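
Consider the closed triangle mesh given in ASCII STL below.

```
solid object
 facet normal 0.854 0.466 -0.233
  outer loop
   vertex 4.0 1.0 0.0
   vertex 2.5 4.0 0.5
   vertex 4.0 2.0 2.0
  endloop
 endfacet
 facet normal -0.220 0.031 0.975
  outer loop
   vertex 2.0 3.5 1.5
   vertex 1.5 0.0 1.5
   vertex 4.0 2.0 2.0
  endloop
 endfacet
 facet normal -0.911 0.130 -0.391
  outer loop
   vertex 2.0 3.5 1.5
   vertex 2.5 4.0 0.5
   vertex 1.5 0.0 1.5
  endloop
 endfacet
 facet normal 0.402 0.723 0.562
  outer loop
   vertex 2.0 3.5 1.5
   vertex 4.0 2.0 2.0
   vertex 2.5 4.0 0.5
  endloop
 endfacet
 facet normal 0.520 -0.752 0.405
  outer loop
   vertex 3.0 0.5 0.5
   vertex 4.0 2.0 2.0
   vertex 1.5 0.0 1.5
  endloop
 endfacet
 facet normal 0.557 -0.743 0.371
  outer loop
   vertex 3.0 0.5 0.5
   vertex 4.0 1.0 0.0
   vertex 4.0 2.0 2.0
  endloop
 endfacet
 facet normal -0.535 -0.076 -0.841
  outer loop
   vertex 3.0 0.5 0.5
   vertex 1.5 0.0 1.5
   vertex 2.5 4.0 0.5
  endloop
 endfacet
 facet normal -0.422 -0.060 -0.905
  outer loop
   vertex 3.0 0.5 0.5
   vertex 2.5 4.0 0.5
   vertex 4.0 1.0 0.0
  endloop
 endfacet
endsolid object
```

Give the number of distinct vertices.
6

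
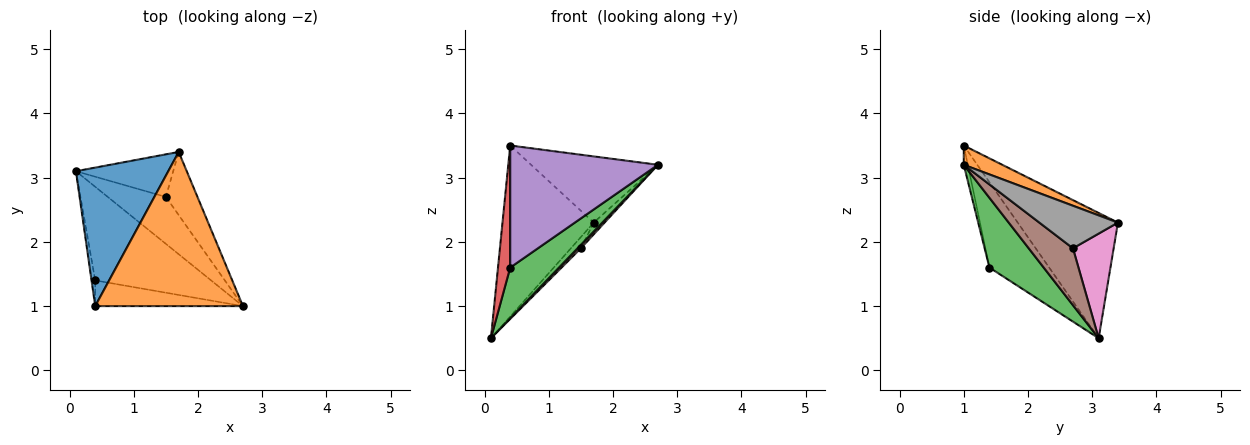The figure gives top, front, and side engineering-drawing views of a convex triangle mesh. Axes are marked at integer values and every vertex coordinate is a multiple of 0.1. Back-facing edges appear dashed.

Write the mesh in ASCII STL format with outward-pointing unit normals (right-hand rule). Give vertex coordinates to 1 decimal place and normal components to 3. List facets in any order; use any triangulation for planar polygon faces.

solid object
 facet normal -0.649 0.591 0.479
  outer loop
   vertex 1.7 3.4 2.3
   vertex 0.1 3.1 0.5
   vertex 0.4 1.0 3.5
  endloop
 endfacet
 facet normal 0.119 0.392 0.912
  outer loop
   vertex 1.7 3.4 2.3
   vertex 0.4 1.0 3.5
   vertex 2.7 1.0 3.2
  endloop
 endfacet
 facet normal 0.468 -0.421 -0.777
  outer loop
   vertex 0.4 1.4 1.6
   vertex 0.1 3.1 0.5
   vertex 2.7 1.0 3.2
  endloop
 endfacet
 facet normal -0.979 -0.200 -0.042
  outer loop
   vertex 0.4 1.4 1.6
   vertex 0.4 1.0 3.5
   vertex 0.1 3.1 0.5
  endloop
 endfacet
 facet normal -0.027 -0.978 -0.206
  outer loop
   vertex 0.4 1.4 1.6
   vertex 2.7 1.0 3.2
   vertex 0.4 1.0 3.5
  endloop
 endfacet
 facet normal 0.699 -0.053 -0.714
  outer loop
   vertex 1.5 2.7 1.9
   vertex 2.7 1.0 3.2
   vertex 0.1 3.1 0.5
  endloop
 endfacet
 facet normal 0.721 0.177 -0.670
  outer loop
   vertex 1.5 2.7 1.9
   vertex 0.1 3.1 0.5
   vertex 1.7 3.4 2.3
  endloop
 endfacet
 facet normal 0.798 0.110 -0.592
  outer loop
   vertex 1.5 2.7 1.9
   vertex 1.7 3.4 2.3
   vertex 2.7 1.0 3.2
  endloop
 endfacet
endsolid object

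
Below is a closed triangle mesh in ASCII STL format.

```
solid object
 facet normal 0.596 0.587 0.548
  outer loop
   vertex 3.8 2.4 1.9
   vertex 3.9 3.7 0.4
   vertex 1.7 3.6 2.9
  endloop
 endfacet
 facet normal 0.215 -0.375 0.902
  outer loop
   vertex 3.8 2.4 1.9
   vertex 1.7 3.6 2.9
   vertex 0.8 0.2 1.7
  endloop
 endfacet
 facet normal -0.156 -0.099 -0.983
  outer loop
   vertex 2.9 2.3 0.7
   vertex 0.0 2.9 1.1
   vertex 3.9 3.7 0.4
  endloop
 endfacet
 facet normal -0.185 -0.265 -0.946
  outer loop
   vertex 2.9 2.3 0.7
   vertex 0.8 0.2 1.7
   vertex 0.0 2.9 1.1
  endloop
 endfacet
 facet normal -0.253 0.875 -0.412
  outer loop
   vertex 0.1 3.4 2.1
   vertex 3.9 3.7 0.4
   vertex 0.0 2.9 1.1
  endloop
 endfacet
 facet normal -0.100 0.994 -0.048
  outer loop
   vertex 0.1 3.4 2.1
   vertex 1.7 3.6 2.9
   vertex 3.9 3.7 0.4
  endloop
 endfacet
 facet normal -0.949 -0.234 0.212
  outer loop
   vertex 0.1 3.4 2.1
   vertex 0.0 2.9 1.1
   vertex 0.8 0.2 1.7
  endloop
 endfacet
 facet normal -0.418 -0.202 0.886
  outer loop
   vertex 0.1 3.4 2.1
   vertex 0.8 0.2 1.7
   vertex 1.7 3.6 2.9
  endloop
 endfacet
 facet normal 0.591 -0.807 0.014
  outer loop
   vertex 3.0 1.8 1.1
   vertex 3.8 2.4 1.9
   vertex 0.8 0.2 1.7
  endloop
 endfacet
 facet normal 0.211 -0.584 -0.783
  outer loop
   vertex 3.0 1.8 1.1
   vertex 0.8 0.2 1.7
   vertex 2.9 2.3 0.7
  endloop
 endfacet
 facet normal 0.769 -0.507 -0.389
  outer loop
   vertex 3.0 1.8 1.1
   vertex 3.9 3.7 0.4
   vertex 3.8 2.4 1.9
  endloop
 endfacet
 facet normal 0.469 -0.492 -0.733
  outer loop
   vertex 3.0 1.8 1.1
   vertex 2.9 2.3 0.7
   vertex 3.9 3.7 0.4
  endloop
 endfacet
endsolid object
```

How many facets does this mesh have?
12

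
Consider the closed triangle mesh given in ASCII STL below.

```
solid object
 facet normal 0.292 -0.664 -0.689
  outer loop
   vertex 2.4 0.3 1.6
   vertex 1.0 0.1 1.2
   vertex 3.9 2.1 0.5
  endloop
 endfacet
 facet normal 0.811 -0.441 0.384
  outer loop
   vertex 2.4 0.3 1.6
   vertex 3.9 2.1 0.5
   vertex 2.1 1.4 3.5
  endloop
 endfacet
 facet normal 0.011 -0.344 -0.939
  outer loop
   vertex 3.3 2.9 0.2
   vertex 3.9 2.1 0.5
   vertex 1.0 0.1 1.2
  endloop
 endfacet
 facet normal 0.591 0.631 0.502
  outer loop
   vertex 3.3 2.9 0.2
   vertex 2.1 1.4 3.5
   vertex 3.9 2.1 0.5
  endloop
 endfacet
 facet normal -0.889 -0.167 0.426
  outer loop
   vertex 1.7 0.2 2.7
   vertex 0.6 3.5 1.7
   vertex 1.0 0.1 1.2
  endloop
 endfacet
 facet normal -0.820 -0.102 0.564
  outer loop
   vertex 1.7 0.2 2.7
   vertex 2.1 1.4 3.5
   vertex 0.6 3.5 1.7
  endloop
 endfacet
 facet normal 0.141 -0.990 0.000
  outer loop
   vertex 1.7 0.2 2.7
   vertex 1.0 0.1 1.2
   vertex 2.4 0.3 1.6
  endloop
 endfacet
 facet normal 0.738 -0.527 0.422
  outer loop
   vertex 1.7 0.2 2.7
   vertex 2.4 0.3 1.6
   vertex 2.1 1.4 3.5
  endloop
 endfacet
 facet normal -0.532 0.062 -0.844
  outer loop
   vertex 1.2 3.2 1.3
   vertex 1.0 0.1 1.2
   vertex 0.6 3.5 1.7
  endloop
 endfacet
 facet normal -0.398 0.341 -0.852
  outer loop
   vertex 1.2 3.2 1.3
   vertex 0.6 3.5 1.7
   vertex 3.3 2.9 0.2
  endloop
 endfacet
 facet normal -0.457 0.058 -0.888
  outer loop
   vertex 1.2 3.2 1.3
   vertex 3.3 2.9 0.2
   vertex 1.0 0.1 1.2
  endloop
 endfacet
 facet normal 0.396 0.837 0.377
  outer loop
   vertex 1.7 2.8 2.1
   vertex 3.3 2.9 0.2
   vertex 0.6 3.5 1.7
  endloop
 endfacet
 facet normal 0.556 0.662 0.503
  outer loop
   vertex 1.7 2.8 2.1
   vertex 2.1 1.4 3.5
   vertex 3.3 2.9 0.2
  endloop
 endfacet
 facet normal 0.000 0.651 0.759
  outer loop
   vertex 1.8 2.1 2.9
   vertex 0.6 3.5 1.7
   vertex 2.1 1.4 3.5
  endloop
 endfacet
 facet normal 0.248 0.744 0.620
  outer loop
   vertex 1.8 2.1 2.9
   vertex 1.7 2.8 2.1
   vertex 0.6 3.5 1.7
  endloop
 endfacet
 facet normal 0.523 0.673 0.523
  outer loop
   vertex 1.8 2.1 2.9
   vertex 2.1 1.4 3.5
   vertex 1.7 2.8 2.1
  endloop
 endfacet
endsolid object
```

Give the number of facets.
16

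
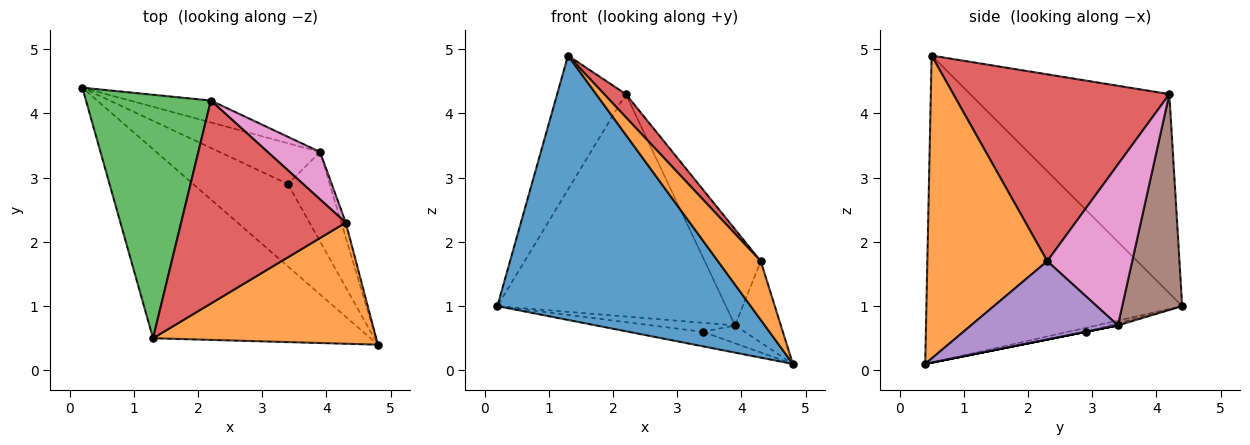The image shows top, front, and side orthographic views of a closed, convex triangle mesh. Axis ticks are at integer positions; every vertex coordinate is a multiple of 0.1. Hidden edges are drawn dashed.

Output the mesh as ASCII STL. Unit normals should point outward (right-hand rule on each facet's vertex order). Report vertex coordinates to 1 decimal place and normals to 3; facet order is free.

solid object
 facet normal -0.635 -0.629 -0.450
  outer loop
   vertex 1.3 0.5 4.9
   vertex 0.2 4.4 1.0
   vertex 4.8 0.4 0.1
  endloop
 endfacet
 facet normal 0.774 -0.276 0.570
  outer loop
   vertex 4.3 2.3 1.7
   vertex 1.3 0.5 4.9
   vertex 4.8 0.4 0.1
  endloop
 endfacet
 facet normal -0.813 0.280 0.510
  outer loop
   vertex 2.2 4.2 4.3
   vertex 0.2 4.4 1.0
   vertex 1.3 0.5 4.9
  endloop
 endfacet
 facet normal 0.748 -0.075 0.659
  outer loop
   vertex 2.2 4.2 4.3
   vertex 1.3 0.5 4.9
   vertex 4.3 2.3 1.7
  endloop
 endfacet
 facet normal 0.953 0.297 -0.055
  outer loop
   vertex 3.9 3.4 0.7
   vertex 4.3 2.3 1.7
   vertex 4.8 0.4 0.1
  endloop
 endfacet
 facet normal 0.253 0.963 -0.095
  outer loop
   vertex 3.9 3.4 0.7
   vertex 0.2 4.4 1.0
   vertex 2.2 4.2 4.3
  endloop
 endfacet
 facet normal 0.806 0.531 0.262
  outer loop
   vertex 3.9 3.4 0.7
   vertex 2.2 4.2 4.3
   vertex 4.3 2.3 1.7
  endloop
 endfacet
 facet normal -0.042 0.173 -0.984
  outer loop
   vertex 3.4 2.9 0.6
   vertex 4.8 0.4 0.1
   vertex 0.2 4.4 1.0
  endloop
 endfacet
 facet normal -0.021 0.216 -0.976
  outer loop
   vertex 3.4 2.9 0.6
   vertex 0.2 4.4 1.0
   vertex 3.9 3.4 0.7
  endloop
 endfacet
 facet normal 0.000 0.196 -0.981
  outer loop
   vertex 3.4 2.9 0.6
   vertex 3.9 3.4 0.7
   vertex 4.8 0.4 0.1
  endloop
 endfacet
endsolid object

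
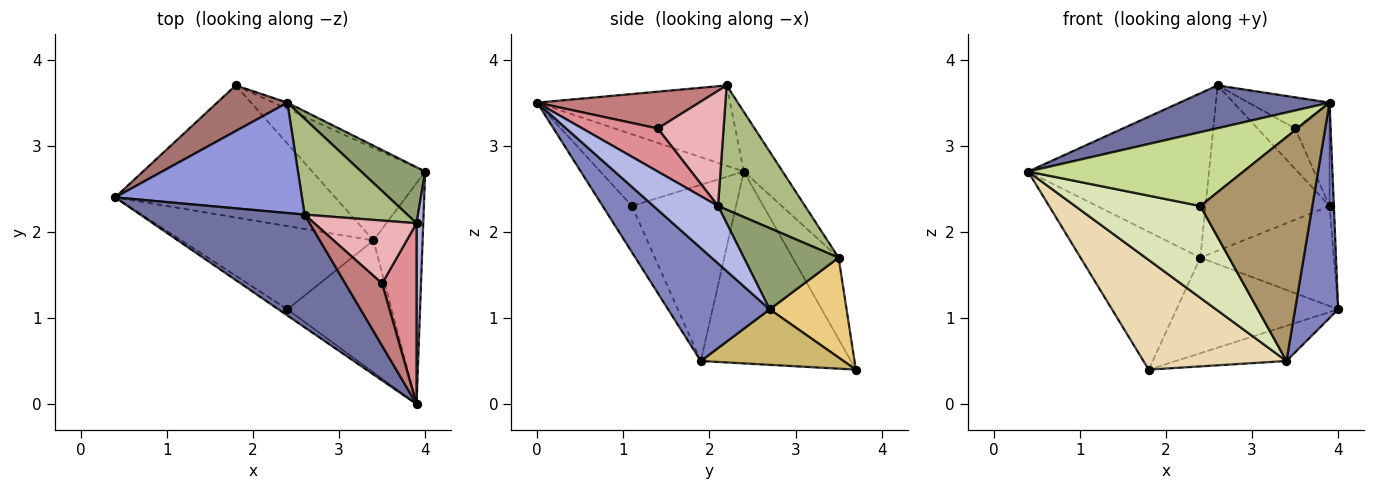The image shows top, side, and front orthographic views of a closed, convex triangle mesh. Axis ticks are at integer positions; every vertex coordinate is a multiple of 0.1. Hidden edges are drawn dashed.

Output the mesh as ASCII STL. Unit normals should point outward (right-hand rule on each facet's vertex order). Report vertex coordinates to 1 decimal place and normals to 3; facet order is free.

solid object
 facet normal -0.416 -0.323 0.850
  outer loop
   vertex 2.6 2.2 3.7
   vertex 0.4 2.4 2.7
   vertex 3.9 0.0 3.5
  endloop
 endfacet
 facet normal 0.855 -0.362 -0.372
  outer loop
   vertex 3.4 1.9 0.5
   vertex 4.0 2.7 1.1
   vertex 3.9 0.0 3.5
  endloop
 endfacet
 facet normal -0.175 0.817 0.549
  outer loop
   vertex 2.4 3.5 1.7
   vertex 0.4 2.4 2.7
   vertex 2.6 2.2 3.7
  endloop
 endfacet
 facet normal 0.991 0.066 0.116
  outer loop
   vertex 3.9 2.1 2.3
   vertex 3.9 0.0 3.5
   vertex 4.0 2.7 1.1
  endloop
 endfacet
 facet normal 0.527 0.742 0.415
  outer loop
   vertex 3.9 2.1 2.3
   vertex 4.0 2.7 1.1
   vertex 2.4 3.5 1.7
  endloop
 endfacet
 facet normal 0.519 0.740 0.429
  outer loop
   vertex 3.9 2.1 2.3
   vertex 2.4 3.5 1.7
   vertex 2.6 2.2 3.7
  endloop
 endfacet
 facet normal -0.553 -0.830 -0.069
  outer loop
   vertex 2.4 1.1 2.3
   vertex 3.9 0.0 3.5
   vertex 0.4 2.4 2.7
  endloop
 endfacet
 facet normal -0.524 -0.631 -0.572
  outer loop
   vertex 2.4 1.1 2.3
   vertex 0.4 2.4 2.7
   vertex 3.4 1.9 0.5
  endloop
 endfacet
 facet normal -0.220 -0.840 -0.496
  outer loop
   vertex 2.4 1.1 2.3
   vertex 3.4 1.9 0.5
   vertex 3.9 0.0 3.5
  endloop
 endfacet
 facet normal 0.417 0.324 -0.849
  outer loop
   vertex 1.8 3.7 0.4
   vertex 4.0 2.7 1.1
   vertex 3.4 1.9 0.5
  endloop
 endfacet
 facet normal 0.429 0.902 -0.059
  outer loop
   vertex 1.8 3.7 0.4
   vertex 2.4 3.5 1.7
   vertex 4.0 2.7 1.1
  endloop
 endfacet
 facet normal -0.557 -0.531 -0.639
  outer loop
   vertex 1.8 3.7 0.4
   vertex 3.4 1.9 0.5
   vertex 0.4 2.4 2.7
  endloop
 endfacet
 facet normal -0.343 0.892 0.295
  outer loop
   vertex 1.8 3.7 0.4
   vertex 0.4 2.4 2.7
   vertex 2.4 3.5 1.7
  endloop
 endfacet
 facet normal 0.667 0.333 0.667
  outer loop
   vertex 3.5 1.4 3.2
   vertex 2.6 2.2 3.7
   vertex 3.9 0.0 3.5
  endloop
 endfacet
 facet normal 0.735 0.336 0.588
  outer loop
   vertex 3.5 1.4 3.2
   vertex 3.9 0.0 3.5
   vertex 3.9 2.1 2.3
  endloop
 endfacet
 facet normal 0.688 0.392 0.611
  outer loop
   vertex 3.5 1.4 3.2
   vertex 3.9 2.1 2.3
   vertex 2.6 2.2 3.7
  endloop
 endfacet
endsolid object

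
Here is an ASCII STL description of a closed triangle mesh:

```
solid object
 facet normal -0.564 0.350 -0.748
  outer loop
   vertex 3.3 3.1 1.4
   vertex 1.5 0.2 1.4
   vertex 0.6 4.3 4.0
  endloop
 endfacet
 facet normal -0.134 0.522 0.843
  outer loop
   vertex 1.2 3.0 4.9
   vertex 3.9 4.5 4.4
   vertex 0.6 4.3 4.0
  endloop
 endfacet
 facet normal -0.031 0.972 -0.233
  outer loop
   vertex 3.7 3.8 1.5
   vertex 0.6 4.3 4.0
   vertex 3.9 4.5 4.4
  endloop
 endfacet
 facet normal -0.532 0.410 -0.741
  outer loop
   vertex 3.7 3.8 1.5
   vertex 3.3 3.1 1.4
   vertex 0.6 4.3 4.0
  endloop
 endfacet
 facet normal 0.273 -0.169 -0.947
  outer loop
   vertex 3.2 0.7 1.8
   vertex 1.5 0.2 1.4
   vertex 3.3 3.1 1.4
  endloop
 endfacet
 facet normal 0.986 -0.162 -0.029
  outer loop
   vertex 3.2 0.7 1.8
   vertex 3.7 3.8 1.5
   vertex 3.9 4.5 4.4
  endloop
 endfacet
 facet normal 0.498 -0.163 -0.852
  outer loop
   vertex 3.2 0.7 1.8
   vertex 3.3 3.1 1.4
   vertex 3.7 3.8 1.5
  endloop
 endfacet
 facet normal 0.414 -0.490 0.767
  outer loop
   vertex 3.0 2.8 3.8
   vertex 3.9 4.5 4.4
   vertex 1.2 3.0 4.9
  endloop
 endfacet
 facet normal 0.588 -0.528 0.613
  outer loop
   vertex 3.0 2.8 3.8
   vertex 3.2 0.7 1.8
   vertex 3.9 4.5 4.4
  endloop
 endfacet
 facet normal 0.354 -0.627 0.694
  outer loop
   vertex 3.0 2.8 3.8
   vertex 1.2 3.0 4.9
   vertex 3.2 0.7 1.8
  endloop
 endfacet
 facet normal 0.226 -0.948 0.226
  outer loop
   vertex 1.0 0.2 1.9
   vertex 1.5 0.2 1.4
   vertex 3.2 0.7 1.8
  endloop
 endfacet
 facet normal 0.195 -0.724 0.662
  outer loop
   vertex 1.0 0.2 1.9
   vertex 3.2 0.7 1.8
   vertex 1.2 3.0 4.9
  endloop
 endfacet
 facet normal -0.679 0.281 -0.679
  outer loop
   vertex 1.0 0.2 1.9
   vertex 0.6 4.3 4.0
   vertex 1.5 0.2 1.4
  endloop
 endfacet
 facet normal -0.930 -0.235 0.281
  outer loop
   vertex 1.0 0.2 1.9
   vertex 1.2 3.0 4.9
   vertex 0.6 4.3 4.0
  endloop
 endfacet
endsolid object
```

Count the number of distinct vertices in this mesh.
9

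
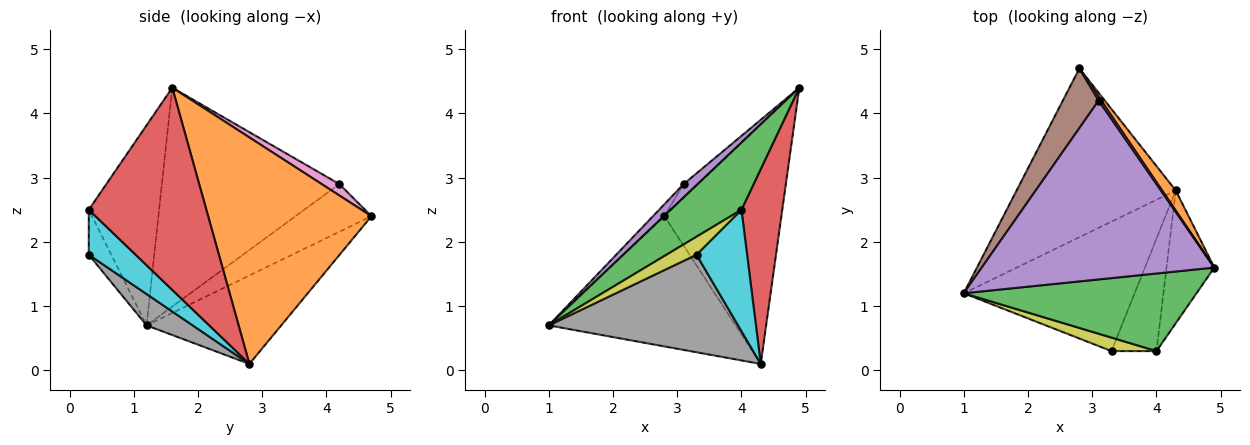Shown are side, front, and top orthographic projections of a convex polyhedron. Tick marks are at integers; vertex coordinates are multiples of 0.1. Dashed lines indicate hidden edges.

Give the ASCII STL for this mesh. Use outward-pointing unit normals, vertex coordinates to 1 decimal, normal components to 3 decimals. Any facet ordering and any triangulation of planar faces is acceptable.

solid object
 facet normal -0.403 0.559 -0.725
  outer loop
   vertex 4.3 2.8 0.1
   vertex 1.0 1.2 0.7
   vertex 2.8 4.7 2.4
  endloop
 endfacet
 facet normal 0.812 0.582 0.049
  outer loop
   vertex 4.3 2.8 0.1
   vertex 2.8 4.7 2.4
   vertex 4.9 1.6 4.4
  endloop
 endfacet
 facet normal -0.545 -0.549 0.634
  outer loop
   vertex 4.0 0.3 2.5
   vertex 4.9 1.6 4.4
   vertex 1.0 1.2 0.7
  endloop
 endfacet
 facet normal 0.922 -0.320 -0.218
  outer loop
   vertex 4.0 0.3 2.5
   vertex 4.3 2.8 0.1
   vertex 4.9 1.6 4.4
  endloop
 endfacet
 facet normal -0.684 -0.054 0.727
  outer loop
   vertex 3.1 4.2 2.9
   vertex 1.0 1.2 0.7
   vertex 4.9 1.6 4.4
  endloop
 endfacet
 facet normal -0.794 0.119 0.596
  outer loop
   vertex 3.1 4.2 2.9
   vertex 2.8 4.7 2.4
   vertex 1.0 1.2 0.7
  endloop
 endfacet
 facet normal 0.763 0.624 0.167
  outer loop
   vertex 3.1 4.2 2.9
   vertex 4.9 1.6 4.4
   vertex 2.8 4.7 2.4
  endloop
 endfacet
 facet normal 0.145 -0.595 -0.790
  outer loop
   vertex 3.3 0.3 1.8
   vertex 1.0 1.2 0.7
   vertex 4.3 2.8 0.1
  endloop
 endfacet
 facet normal -0.514 -0.686 0.514
  outer loop
   vertex 3.3 0.3 1.8
   vertex 4.0 0.3 2.5
   vertex 1.0 1.2 0.7
  endloop
 endfacet
 facet normal 0.562 -0.607 -0.562
  outer loop
   vertex 3.3 0.3 1.8
   vertex 4.3 2.8 0.1
   vertex 4.0 0.3 2.5
  endloop
 endfacet
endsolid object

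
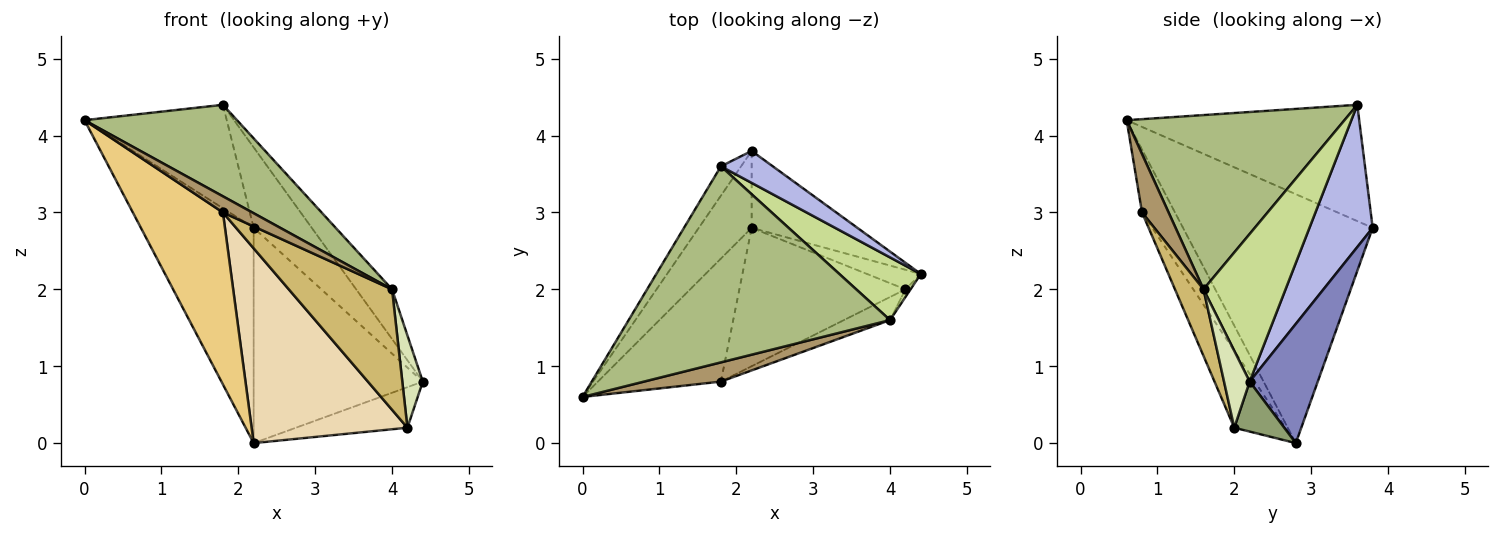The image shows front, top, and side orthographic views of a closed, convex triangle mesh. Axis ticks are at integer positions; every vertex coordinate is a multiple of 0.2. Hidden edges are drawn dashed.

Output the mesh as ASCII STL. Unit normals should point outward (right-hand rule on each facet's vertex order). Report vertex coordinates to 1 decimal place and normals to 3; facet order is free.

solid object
 facet normal -0.846 0.503 -0.180
  outer loop
   vertex 2.2 2.8 0.0
   vertex 0.0 0.6 4.2
   vertex 2.2 3.8 2.8
  endloop
 endfacet
 facet normal 0.355 0.881 -0.314
  outer loop
   vertex 2.2 2.8 0.0
   vertex 2.2 3.8 2.8
   vertex 4.4 2.2 0.8
  endloop
 endfacet
 facet normal -0.844 0.516 -0.146
  outer loop
   vertex 1.8 3.6 4.4
   vertex 2.2 3.8 2.8
   vertex 0.0 0.6 4.2
  endloop
 endfacet
 facet normal 0.711 0.653 0.259
  outer loop
   vertex 1.8 3.6 4.4
   vertex 4.4 2.2 0.8
   vertex 2.2 3.8 2.8
  endloop
 endfacet
 facet normal 0.374 0.835 -0.403
  outer loop
   vertex 4.2 2.0 0.2
   vertex 2.2 2.8 0.0
   vertex 4.4 2.2 0.8
  endloop
 endfacet
 facet normal 0.517 -0.362 0.776
  outer loop
   vertex 4.0 1.6 2.0
   vertex 1.8 3.6 4.4
   vertex 0.0 0.6 4.2
  endloop
 endfacet
 facet normal 0.818 0.358 0.451
  outer loop
   vertex 4.0 1.6 2.0
   vertex 4.4 2.2 0.8
   vertex 1.8 3.6 4.4
  endloop
 endfacet
 facet normal 0.780 -0.624 -0.052
  outer loop
   vertex 4.0 1.6 2.0
   vertex 4.2 2.0 0.2
   vertex 4.4 2.2 0.8
  endloop
 endfacet
 facet normal 0.503 -0.556 0.662
  outer loop
   vertex 1.8 0.8 3.0
   vertex 4.0 1.6 2.0
   vertex 0.0 0.6 4.2
  endloop
 endfacet
 facet normal 0.262 -0.948 -0.181
  outer loop
   vertex 1.8 0.8 3.0
   vertex 4.2 2.0 0.2
   vertex 4.0 1.6 2.0
  endloop
 endfacet
 facet normal -0.285 -0.780 -0.558
  outer loop
   vertex 1.8 0.8 3.0
   vertex 0.0 0.6 4.2
   vertex 2.2 2.8 0.0
  endloop
 endfacet
 facet normal -0.259 -0.787 -0.559
  outer loop
   vertex 1.8 0.8 3.0
   vertex 2.2 2.8 0.0
   vertex 4.2 2.0 0.2
  endloop
 endfacet
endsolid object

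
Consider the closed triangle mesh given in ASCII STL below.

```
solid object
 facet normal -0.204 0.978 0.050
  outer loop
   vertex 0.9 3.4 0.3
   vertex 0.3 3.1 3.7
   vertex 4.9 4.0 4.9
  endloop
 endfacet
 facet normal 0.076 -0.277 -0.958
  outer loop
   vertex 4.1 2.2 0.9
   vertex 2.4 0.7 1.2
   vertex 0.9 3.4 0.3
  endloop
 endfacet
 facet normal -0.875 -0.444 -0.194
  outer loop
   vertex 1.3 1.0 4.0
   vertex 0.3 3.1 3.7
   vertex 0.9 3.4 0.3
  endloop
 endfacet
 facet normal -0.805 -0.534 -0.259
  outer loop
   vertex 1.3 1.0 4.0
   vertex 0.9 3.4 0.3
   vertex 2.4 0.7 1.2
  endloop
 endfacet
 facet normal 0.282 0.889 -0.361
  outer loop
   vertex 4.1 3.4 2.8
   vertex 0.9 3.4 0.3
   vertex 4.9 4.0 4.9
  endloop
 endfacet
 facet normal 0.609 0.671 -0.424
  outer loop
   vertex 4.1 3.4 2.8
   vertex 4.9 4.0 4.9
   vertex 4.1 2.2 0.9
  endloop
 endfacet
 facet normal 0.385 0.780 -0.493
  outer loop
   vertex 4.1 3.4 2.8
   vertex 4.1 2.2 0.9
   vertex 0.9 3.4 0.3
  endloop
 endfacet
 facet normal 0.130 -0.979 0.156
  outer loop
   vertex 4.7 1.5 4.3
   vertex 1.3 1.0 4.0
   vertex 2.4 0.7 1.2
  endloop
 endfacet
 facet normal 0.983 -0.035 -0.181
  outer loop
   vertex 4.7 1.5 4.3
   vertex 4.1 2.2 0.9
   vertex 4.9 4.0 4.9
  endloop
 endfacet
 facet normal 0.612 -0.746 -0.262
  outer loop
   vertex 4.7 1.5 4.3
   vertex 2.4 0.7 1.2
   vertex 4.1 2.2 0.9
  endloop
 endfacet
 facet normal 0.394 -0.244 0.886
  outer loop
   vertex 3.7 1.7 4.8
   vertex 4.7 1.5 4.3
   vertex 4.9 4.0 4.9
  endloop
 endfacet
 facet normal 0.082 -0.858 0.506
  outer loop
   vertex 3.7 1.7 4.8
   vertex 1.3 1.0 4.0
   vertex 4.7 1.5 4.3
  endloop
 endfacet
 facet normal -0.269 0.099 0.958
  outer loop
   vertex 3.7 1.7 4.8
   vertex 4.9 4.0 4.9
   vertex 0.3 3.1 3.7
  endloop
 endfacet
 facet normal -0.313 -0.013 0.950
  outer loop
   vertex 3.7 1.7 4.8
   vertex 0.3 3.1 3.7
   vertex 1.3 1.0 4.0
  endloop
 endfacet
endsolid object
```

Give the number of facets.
14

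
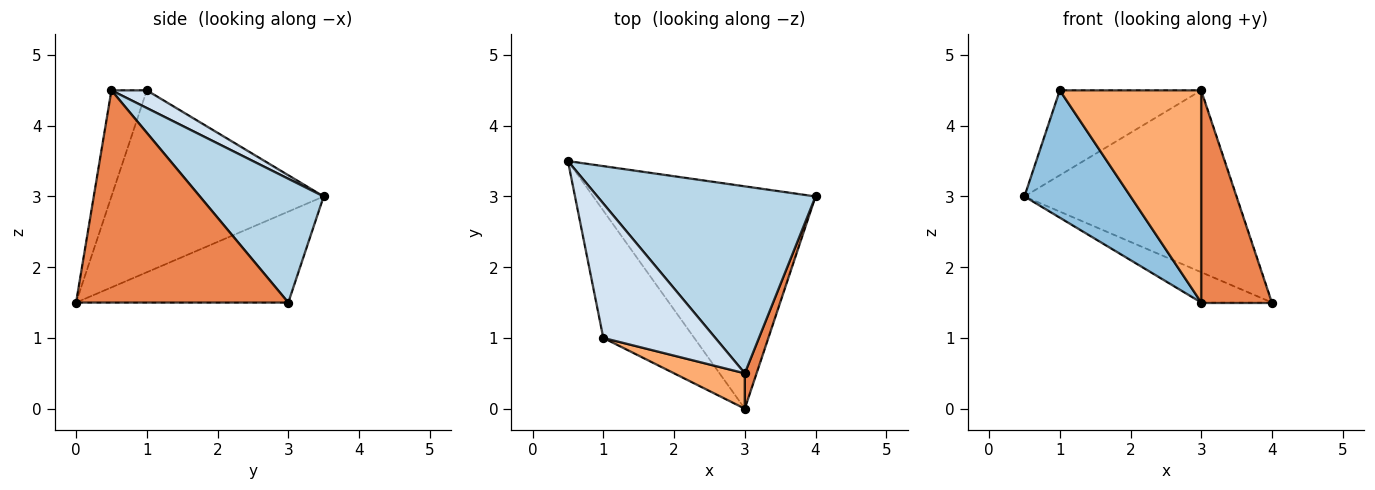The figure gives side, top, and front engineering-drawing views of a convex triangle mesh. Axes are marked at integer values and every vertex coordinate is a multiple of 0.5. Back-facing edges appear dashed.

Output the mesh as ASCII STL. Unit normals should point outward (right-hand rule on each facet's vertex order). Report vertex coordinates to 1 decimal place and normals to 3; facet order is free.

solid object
 facet normal -0.376 0.125 -0.918
  outer loop
   vertex 3.0 0.0 1.5
   vertex 0.5 3.5 3.0
   vertex 4.0 3.0 1.5
  endloop
 endfacet
 facet normal -0.816 -0.408 -0.408
  outer loop
   vertex 1.0 1.0 4.5
   vertex 0.5 3.5 3.0
   vertex 3.0 0.0 1.5
  endloop
 endfacet
 facet normal 0.377 0.646 0.664
  outer loop
   vertex 3.0 0.5 4.5
   vertex 4.0 3.0 1.5
   vertex 0.5 3.5 3.0
  endloop
 endfacet
 facet normal 0.132 0.529 0.838
  outer loop
   vertex 3.0 0.5 4.5
   vertex 0.5 3.5 3.0
   vertex 1.0 1.0 4.5
  endloop
 endfacet
 facet normal 0.947 -0.316 0.053
  outer loop
   vertex 3.0 0.5 4.5
   vertex 3.0 0.0 1.5
   vertex 4.0 3.0 1.5
  endloop
 endfacet
 facet normal -0.239 -0.958 0.160
  outer loop
   vertex 3.0 0.5 4.5
   vertex 1.0 1.0 4.5
   vertex 3.0 0.0 1.5
  endloop
 endfacet
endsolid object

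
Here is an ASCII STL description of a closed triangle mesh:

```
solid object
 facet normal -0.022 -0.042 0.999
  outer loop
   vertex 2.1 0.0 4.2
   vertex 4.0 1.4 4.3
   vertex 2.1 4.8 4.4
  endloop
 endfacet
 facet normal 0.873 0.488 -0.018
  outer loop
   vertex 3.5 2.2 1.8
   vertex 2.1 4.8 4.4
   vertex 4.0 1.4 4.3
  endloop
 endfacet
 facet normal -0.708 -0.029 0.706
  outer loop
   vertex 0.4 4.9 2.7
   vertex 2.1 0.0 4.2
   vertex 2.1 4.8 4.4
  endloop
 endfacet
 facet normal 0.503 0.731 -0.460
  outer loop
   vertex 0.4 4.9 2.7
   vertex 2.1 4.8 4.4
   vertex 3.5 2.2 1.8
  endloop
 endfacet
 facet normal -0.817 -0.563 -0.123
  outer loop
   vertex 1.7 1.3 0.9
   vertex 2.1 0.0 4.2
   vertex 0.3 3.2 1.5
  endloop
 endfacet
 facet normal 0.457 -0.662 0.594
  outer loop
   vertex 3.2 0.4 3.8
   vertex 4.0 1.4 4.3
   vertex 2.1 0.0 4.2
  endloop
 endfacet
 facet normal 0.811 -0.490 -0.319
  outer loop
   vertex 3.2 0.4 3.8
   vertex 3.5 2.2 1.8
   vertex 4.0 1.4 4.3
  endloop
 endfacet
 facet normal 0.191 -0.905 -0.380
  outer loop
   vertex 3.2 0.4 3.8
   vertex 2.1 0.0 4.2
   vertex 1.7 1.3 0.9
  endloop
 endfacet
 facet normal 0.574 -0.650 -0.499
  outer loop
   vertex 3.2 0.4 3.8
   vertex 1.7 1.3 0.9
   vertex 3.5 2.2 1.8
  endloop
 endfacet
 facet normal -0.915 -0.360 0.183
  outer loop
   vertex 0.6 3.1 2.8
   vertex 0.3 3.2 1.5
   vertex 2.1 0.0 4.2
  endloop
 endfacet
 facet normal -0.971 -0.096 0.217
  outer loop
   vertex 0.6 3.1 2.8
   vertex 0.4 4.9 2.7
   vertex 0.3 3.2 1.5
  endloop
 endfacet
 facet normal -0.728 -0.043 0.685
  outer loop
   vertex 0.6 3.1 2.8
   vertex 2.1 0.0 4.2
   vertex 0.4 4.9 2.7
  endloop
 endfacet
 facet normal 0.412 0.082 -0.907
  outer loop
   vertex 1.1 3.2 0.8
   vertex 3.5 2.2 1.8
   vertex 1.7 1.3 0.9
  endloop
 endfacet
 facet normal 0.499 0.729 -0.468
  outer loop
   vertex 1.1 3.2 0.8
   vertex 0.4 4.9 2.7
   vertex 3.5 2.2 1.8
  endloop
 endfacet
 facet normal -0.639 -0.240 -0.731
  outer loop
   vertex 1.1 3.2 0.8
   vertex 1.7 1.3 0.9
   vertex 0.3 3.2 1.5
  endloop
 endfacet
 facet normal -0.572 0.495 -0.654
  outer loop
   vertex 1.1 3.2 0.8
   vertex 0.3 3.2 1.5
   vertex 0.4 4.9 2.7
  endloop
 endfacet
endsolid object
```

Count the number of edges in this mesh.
24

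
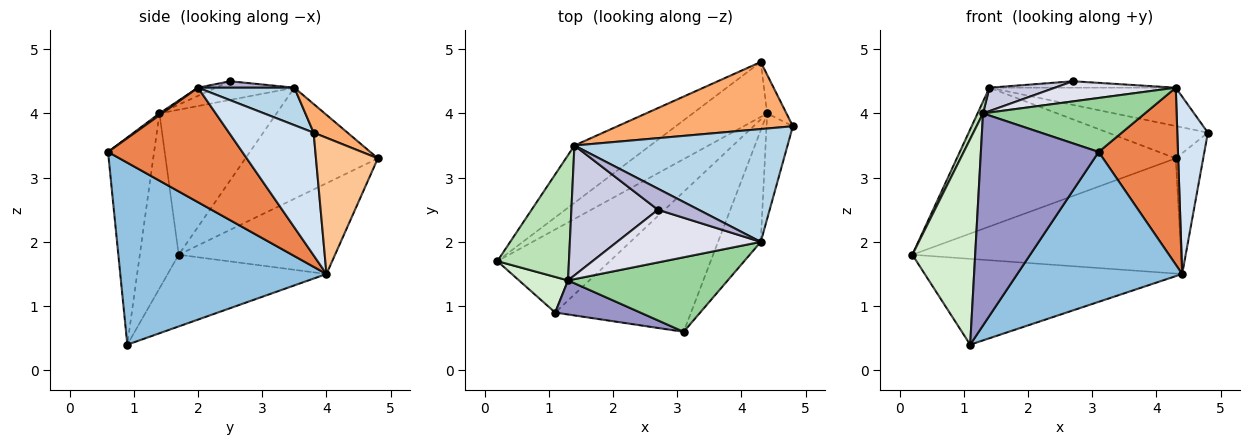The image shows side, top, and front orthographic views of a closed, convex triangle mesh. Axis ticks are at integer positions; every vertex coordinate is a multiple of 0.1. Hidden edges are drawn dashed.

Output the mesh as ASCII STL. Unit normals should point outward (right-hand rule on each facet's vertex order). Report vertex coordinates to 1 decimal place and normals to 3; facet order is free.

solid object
 facet normal -0.405 0.657 -0.636
  outer loop
   vertex 4.4 4.0 1.5
   vertex 1.1 0.9 0.4
   vertex 0.2 1.7 1.8
  endloop
 endfacet
 facet normal 0.675 -0.539 -0.504
  outer loop
   vertex 4.4 4.0 1.5
   vertex 3.1 0.6 3.4
   vertex 1.1 0.9 0.4
  endloop
 endfacet
 facet normal 0.164 0.318 0.934
  outer loop
   vertex 4.3 2.0 4.4
   vertex 4.8 3.8 3.7
   vertex 1.4 3.5 4.4
  endloop
 endfacet
 facet normal 0.922 -0.333 -0.198
  outer loop
   vertex 4.3 2.0 4.4
   vertex 4.4 4.0 1.5
   vertex 4.8 3.8 3.7
  endloop
 endfacet
 facet normal 0.820 -0.484 -0.306
  outer loop
   vertex 4.3 2.0 4.4
   vertex 3.1 0.6 3.4
   vertex 4.4 4.0 1.5
  endloop
 endfacet
 facet normal 0.146 0.429 0.891
  outer loop
   vertex 4.3 4.8 3.3
   vertex 1.4 3.5 4.4
   vertex 4.8 3.8 3.7
  endloop
 endfacet
 facet normal 0.907 0.402 -0.128
  outer loop
   vertex 4.3 4.8 3.3
   vertex 4.8 3.8 3.7
   vertex 4.4 4.0 1.5
  endloop
 endfacet
 facet normal -0.488 0.807 -0.333
  outer loop
   vertex 4.3 4.8 3.3
   vertex 0.2 1.7 1.8
   vertex 1.4 3.5 4.4
  endloop
 endfacet
 facet normal -0.465 0.799 -0.381
  outer loop
   vertex 4.3 4.8 3.3
   vertex 4.4 4.0 1.5
   vertex 0.2 1.7 1.8
  endloop
 endfacet
 facet normal 0.009 -0.586 0.810
  outer loop
   vertex 1.3 1.4 4.0
   vertex 3.1 0.6 3.4
   vertex 4.3 2.0 4.4
  endloop
 endfacet
 facet normal -0.896 -0.042 0.442
  outer loop
   vertex 1.3 1.4 4.0
   vertex 1.4 3.5 4.4
   vertex 0.2 1.7 1.8
  endloop
 endfacet
 facet normal -0.521 -0.841 0.146
  outer loop
   vertex 1.3 1.4 4.0
   vertex 0.2 1.7 1.8
   vertex 1.1 0.9 0.4
  endloop
 endfacet
 facet normal -0.360 -0.921 0.148
  outer loop
   vertex 1.3 1.4 4.0
   vertex 1.1 0.9 0.4
   vertex 3.1 0.6 3.4
  endloop
 endfacet
 facet normal 0.149 0.289 0.946
  outer loop
   vertex 2.7 2.5 4.5
   vertex 4.3 2.0 4.4
   vertex 1.4 3.5 4.4
  endloop
 endfacet
 facet normal -0.208 -0.173 0.963
  outer loop
   vertex 2.7 2.5 4.5
   vertex 1.4 3.5 4.4
   vertex 1.3 1.4 4.0
  endloop
 endfacet
 facet normal -0.053 -0.356 0.933
  outer loop
   vertex 2.7 2.5 4.5
   vertex 1.3 1.4 4.0
   vertex 4.3 2.0 4.4
  endloop
 endfacet
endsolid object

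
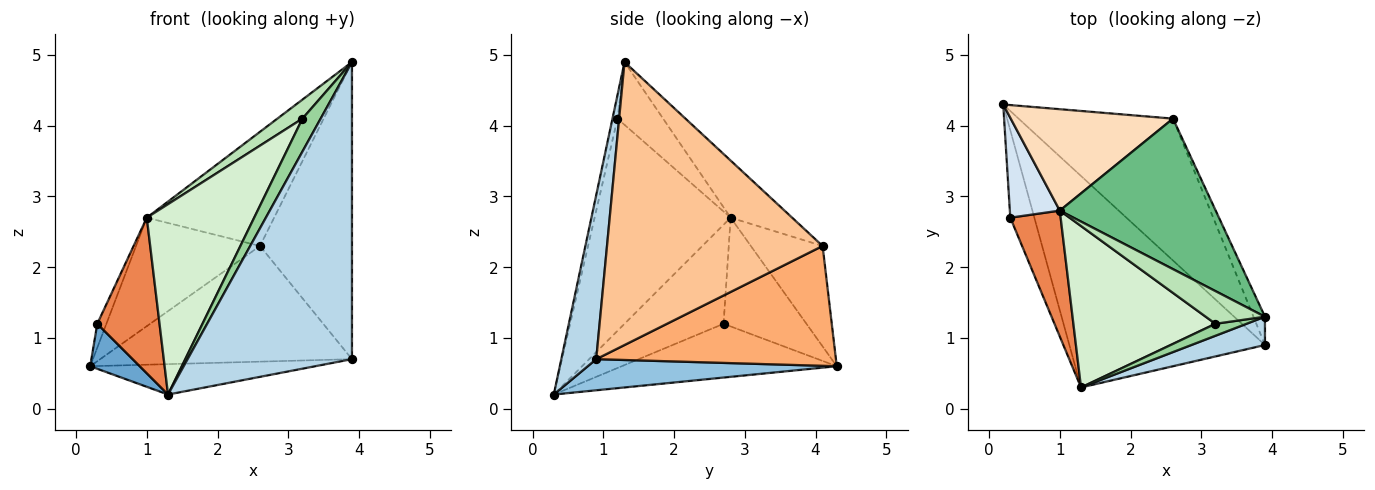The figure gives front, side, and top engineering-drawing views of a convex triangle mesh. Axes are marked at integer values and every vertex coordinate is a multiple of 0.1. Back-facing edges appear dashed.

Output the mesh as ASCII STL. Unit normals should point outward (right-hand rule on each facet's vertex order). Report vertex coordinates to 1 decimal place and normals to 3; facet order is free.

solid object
 facet normal -0.893 -0.206 -0.400
  outer loop
   vertex 0.3 2.7 1.2
   vertex 0.2 4.3 0.6
   vertex 1.3 0.3 0.2
  endloop
 endfacet
 facet normal 0.156 0.141 -0.978
  outer loop
   vertex 3.9 0.9 0.7
   vertex 1.3 0.3 0.2
   vertex 0.2 4.3 0.6
  endloop
 endfacet
 facet normal 0.207 -0.974 0.093
  outer loop
   vertex 3.9 0.9 0.7
   vertex 3.9 1.3 4.9
   vertex 1.3 0.3 0.2
  endloop
 endfacet
 facet normal -0.904 0.099 0.415
  outer loop
   vertex 1.0 2.8 2.7
   vertex 0.2 4.3 0.6
   vertex 0.3 2.7 1.2
  endloop
 endfacet
 facet normal -0.778 -0.489 0.395
  outer loop
   vertex 1.0 2.8 2.7
   vertex 0.3 2.7 1.2
   vertex 1.3 0.3 0.2
  endloop
 endfacet
 facet normal 0.516 0.541 -0.664
  outer loop
   vertex 2.6 4.1 2.3
   vertex 3.9 0.9 0.7
   vertex 0.2 4.3 0.6
  endloop
 endfacet
 facet normal 0.919 0.392 -0.037
  outer loop
   vertex 2.6 4.1 2.3
   vertex 3.9 1.3 4.9
   vertex 3.9 0.9 0.7
  endloop
 endfacet
 facet normal -0.389 0.673 0.629
  outer loop
   vertex 2.6 4.1 2.3
   vertex 0.2 4.3 0.6
   vertex 1.0 2.8 2.7
  endloop
 endfacet
 facet normal -0.280 0.580 0.765
  outer loop
   vertex 2.6 4.1 2.3
   vertex 1.0 2.8 2.7
   vertex 3.9 1.3 4.9
  endloop
 endfacet
 facet normal -0.248 -0.910 0.331
  outer loop
   vertex 3.2 1.2 4.1
   vertex 1.3 0.3 0.2
   vertex 3.9 1.3 4.9
  endloop
 endfacet
 facet normal -0.675 -0.371 0.637
  outer loop
   vertex 3.2 1.2 4.1
   vertex 3.9 1.3 4.9
   vertex 1.0 2.8 2.7
  endloop
 endfacet
 facet normal -0.695 -0.548 0.465
  outer loop
   vertex 3.2 1.2 4.1
   vertex 1.0 2.8 2.7
   vertex 1.3 0.3 0.2
  endloop
 endfacet
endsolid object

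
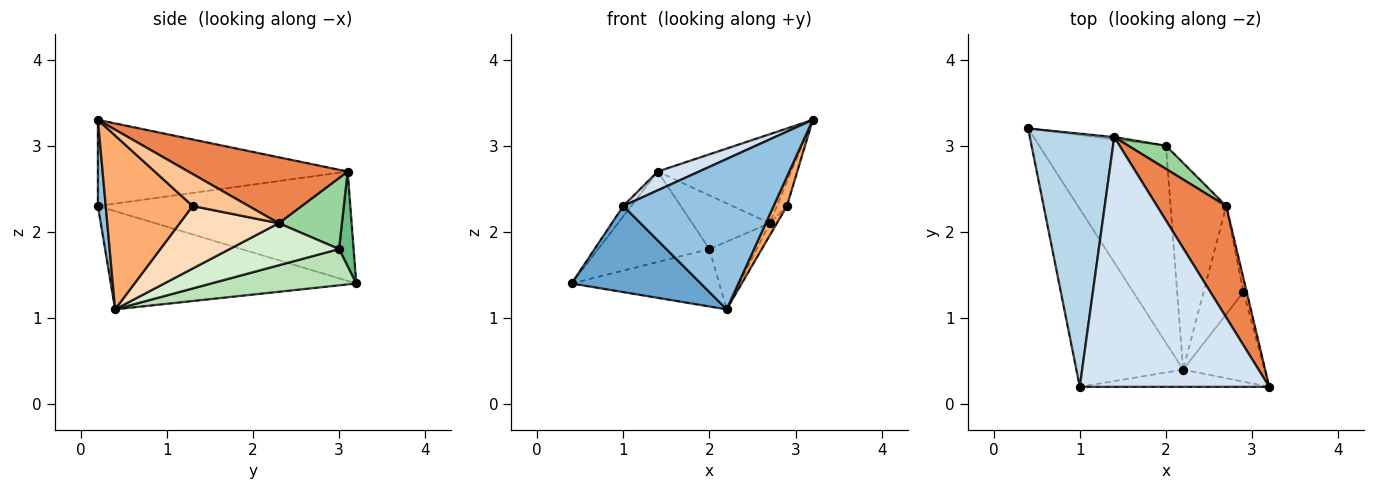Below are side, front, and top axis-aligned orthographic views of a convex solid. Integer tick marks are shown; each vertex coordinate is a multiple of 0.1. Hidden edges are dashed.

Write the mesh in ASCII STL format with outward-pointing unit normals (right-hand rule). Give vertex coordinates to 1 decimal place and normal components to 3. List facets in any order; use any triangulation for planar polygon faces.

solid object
 facet normal -0.638 -0.336 -0.693
  outer loop
   vertex 2.2 0.4 1.1
   vertex 1.0 0.2 2.3
   vertex 0.4 3.2 1.4
  endloop
 endfacet
 facet normal 0.052 -0.992 -0.114
  outer loop
   vertex 2.2 0.4 1.1
   vertex 3.2 0.2 3.3
   vertex 1.0 0.2 2.3
  endloop
 endfacet
 facet normal -0.791 0.025 0.611
  outer loop
   vertex 1.4 3.1 2.7
   vertex 0.4 3.2 1.4
   vertex 1.0 0.2 2.3
  endloop
 endfacet
 facet normal -0.413 -0.068 0.908
  outer loop
   vertex 1.4 3.1 2.7
   vertex 1.0 0.2 2.3
   vertex 3.2 0.2 3.3
  endloop
 endfacet
 facet normal 0.597 0.500 0.627
  outer loop
   vertex 1.4 3.1 2.7
   vertex 3.2 0.2 3.3
   vertex 2.7 2.3 2.1
  endloop
 endfacet
 facet normal 0.897 -0.137 -0.420
  outer loop
   vertex 2.9 1.3 2.3
   vertex 3.2 0.2 3.3
   vertex 2.2 0.4 1.1
  endloop
 endfacet
 facet normal 0.979 0.176 -0.100
  outer loop
   vertex 2.9 1.3 2.3
   vertex 2.7 2.3 2.1
   vertex 3.2 0.2 3.3
  endloop
 endfacet
 facet normal 0.842 0.061 -0.537
  outer loop
   vertex 2.9 1.3 2.3
   vertex 2.2 0.4 1.1
   vertex 2.7 2.3 2.1
  endloop
 endfacet
 facet normal 0.130 0.991 -0.024
  outer loop
   vertex 2.0 3.0 1.8
   vertex 0.4 3.2 1.4
   vertex 1.4 3.1 2.7
  endloop
 endfacet
 facet normal 0.599 0.735 0.318
  outer loop
   vertex 2.0 3.0 1.8
   vertex 1.4 3.1 2.7
   vertex 2.7 2.3 2.1
  endloop
 endfacet
 facet normal 0.265 0.270 -0.926
  outer loop
   vertex 2.0 3.0 1.8
   vertex 2.2 0.4 1.1
   vertex 0.4 3.2 1.4
  endloop
 endfacet
 facet normal 0.583 0.253 -0.772
  outer loop
   vertex 2.0 3.0 1.8
   vertex 2.7 2.3 2.1
   vertex 2.2 0.4 1.1
  endloop
 endfacet
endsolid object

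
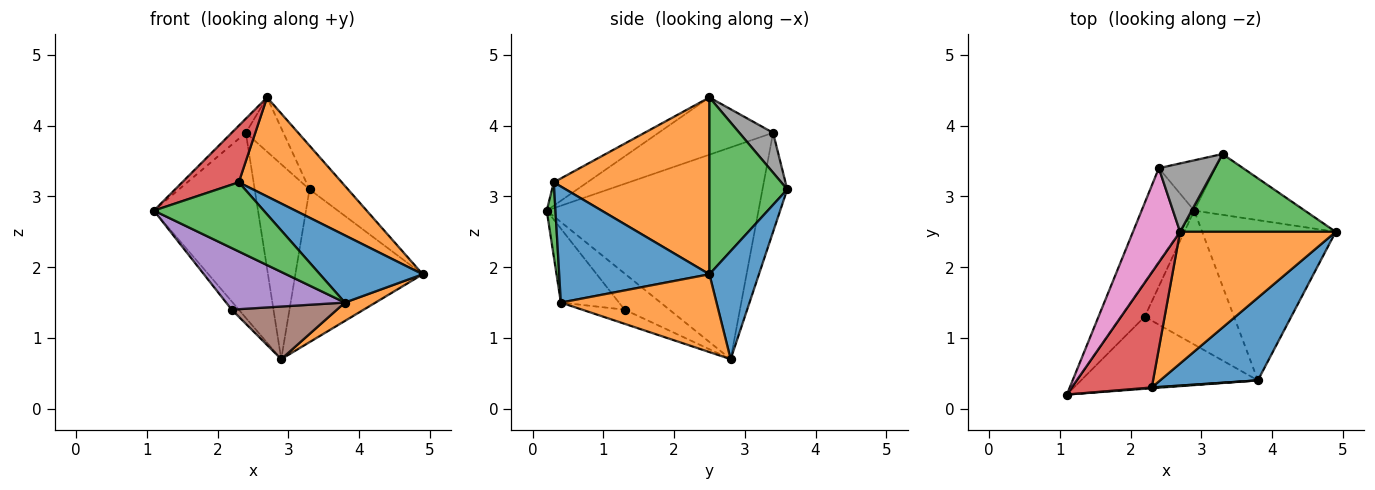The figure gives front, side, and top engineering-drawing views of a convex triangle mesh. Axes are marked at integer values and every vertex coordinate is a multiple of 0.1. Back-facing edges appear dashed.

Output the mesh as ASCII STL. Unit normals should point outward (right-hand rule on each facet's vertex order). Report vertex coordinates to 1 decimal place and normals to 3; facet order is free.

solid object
 facet normal 0.340 0.874 -0.348
  outer loop
   vertex 2.9 2.8 0.7
   vertex 3.3 3.6 3.1
   vertex 4.9 2.5 1.9
  endloop
 endfacet
 facet normal 0.501 -0.099 -0.860
  outer loop
   vertex 3.8 0.4 1.5
   vertex 2.9 2.8 0.7
   vertex 4.9 2.5 1.9
  endloop
 endfacet
 facet normal 0.704 0.348 0.619
  outer loop
   vertex 2.7 2.5 4.4
   vertex 4.9 2.5 1.9
   vertex 3.3 3.6 3.1
  endloop
 endfacet
 facet normal -0.827 0.131 -0.547
  outer loop
   vertex 2.2 1.3 1.4
   vertex 1.1 0.2 2.8
   vertex 2.9 2.8 0.7
  endloop
 endfacet
 facet normal -0.303 -0.619 -0.724
  outer loop
   vertex 2.2 1.3 1.4
   vertex 3.8 0.4 1.5
   vertex 1.1 0.2 2.8
  endloop
 endfacet
 facet normal -0.146 -0.362 -0.921
  outer loop
   vertex 2.2 1.3 1.4
   vertex 2.9 2.8 0.7
   vertex 3.8 0.4 1.5
  endloop
 endfacet
 facet normal -0.769 0.095 0.632
  outer loop
   vertex 2.4 3.4 3.9
   vertex 1.1 0.2 2.8
   vertex 2.7 2.5 4.4
  endloop
 endfacet
 facet normal 0.488 0.543 0.684
  outer loop
   vertex 2.4 3.4 3.9
   vertex 2.7 2.5 4.4
   vertex 3.3 3.6 3.1
  endloop
 endfacet
 facet normal -0.876 0.431 -0.218
  outer loop
   vertex 2.4 3.4 3.9
   vertex 2.9 2.8 0.7
   vertex 1.1 0.2 2.8
  endloop
 endfacet
 facet normal -0.401 0.887 -0.229
  outer loop
   vertex 2.4 3.4 3.9
   vertex 3.3 3.6 3.1
   vertex 2.9 2.8 0.7
  endloop
 endfacet
 facet normal 0.678 -0.464 0.571
  outer loop
   vertex 2.3 0.3 3.2
   vertex 3.8 0.4 1.5
   vertex 4.9 2.5 1.9
  endloop
 endfacet
 facet normal 0.672 -0.445 0.592
  outer loop
   vertex 2.3 0.3 3.2
   vertex 4.9 2.5 1.9
   vertex 2.7 2.5 4.4
  endloop
 endfacet
 facet normal 0.079 -0.997 0.011
  outer loop
   vertex 2.3 0.3 3.2
   vertex 1.1 0.2 2.8
   vertex 3.8 0.4 1.5
  endloop
 endfacet
 facet normal -0.254 -0.427 0.868
  outer loop
   vertex 2.3 0.3 3.2
   vertex 2.7 2.5 4.4
   vertex 1.1 0.2 2.8
  endloop
 endfacet
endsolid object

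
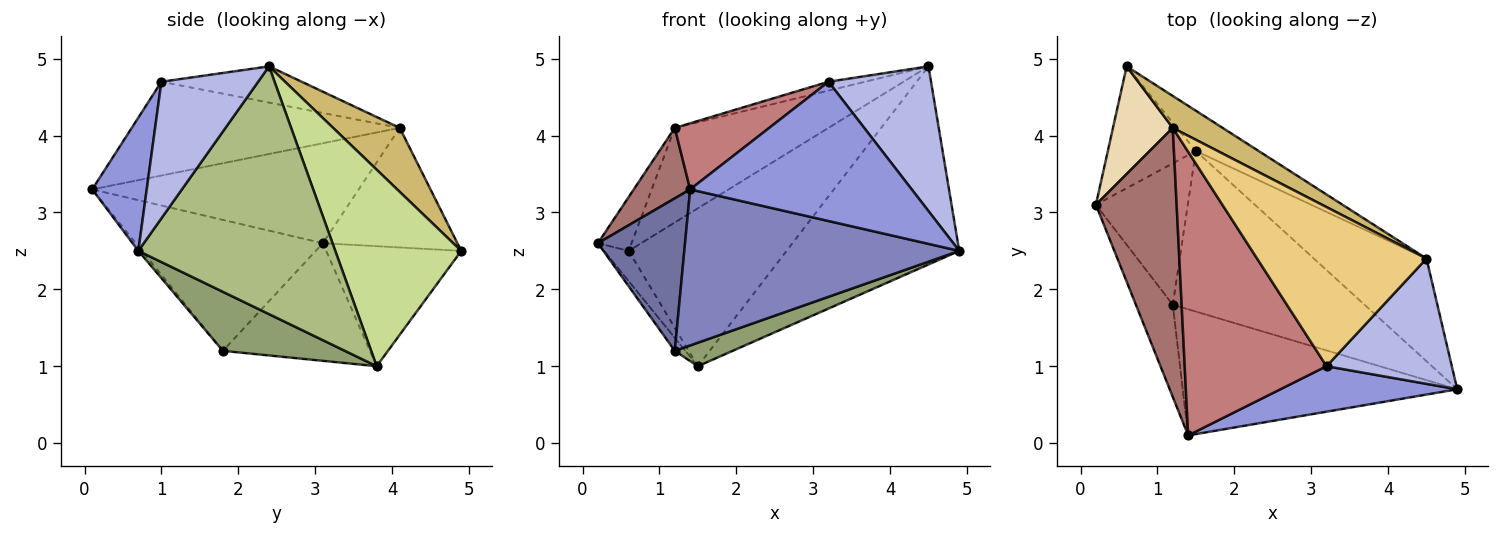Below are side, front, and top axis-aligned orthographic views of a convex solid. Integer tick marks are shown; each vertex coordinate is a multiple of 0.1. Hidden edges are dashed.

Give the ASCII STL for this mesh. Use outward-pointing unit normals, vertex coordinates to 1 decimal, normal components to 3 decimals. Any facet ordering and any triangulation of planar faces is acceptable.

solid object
 facet normal -0.878 -0.409 -0.248
  outer loop
   vertex 1.2 1.8 1.2
   vertex 1.4 0.1 3.3
   vertex 0.2 3.1 2.6
  endloop
 endfacet
 facet normal -0.010 -0.778 -0.629
  outer loop
   vertex 1.2 1.8 1.2
   vertex 4.9 0.7 2.5
   vertex 1.4 0.1 3.3
  endloop
 endfacet
 facet normal 0.228 -0.926 0.302
  outer loop
   vertex 3.2 1.0 4.7
   vertex 1.4 0.1 3.3
   vertex 4.9 0.7 2.5
  endloop
 endfacet
 facet normal 0.581 -0.615 0.533
  outer loop
   vertex 3.2 1.0 4.7
   vertex 4.9 0.7 2.5
   vertex 4.5 2.4 4.9
  endloop
 endfacet
 facet normal 0.291 -0.138 -0.947
  outer loop
   vertex 1.5 3.8 1.0
   vertex 4.9 0.7 2.5
   vertex 1.2 1.8 1.2
  endloop
 endfacet
 facet normal 0.711 0.624 -0.323
  outer loop
   vertex 1.5 3.8 1.0
   vertex 4.5 2.4 4.9
   vertex 4.9 0.7 2.5
  endloop
 endfacet
 facet normal 0.612 0.767 -0.195
  outer loop
   vertex 1.5 3.8 1.0
   vertex 0.6 4.9 2.5
   vertex 4.5 2.4 4.9
  endloop
 endfacet
 facet normal -0.798 0.145 -0.585
  outer loop
   vertex 1.5 3.8 1.0
   vertex 0.2 3.1 2.6
   vertex 0.6 4.9 2.5
  endloop
 endfacet
 facet normal -0.787 0.057 -0.615
  outer loop
   vertex 1.5 3.8 1.0
   vertex 1.2 1.8 1.2
   vertex 0.2 3.1 2.6
  endloop
 endfacet
 facet normal 0.380 0.876 0.296
  outer loop
   vertex 1.2 4.1 4.1
   vertex 4.5 2.4 4.9
   vertex 0.6 4.9 2.5
  endloop
 endfacet
 facet normal -0.209 0.054 0.976
  outer loop
   vertex 1.2 4.1 4.1
   vertex 3.2 1.0 4.7
   vertex 4.5 2.4 4.9
  endloop
 endfacet
 facet normal -0.873 0.218 0.436
  outer loop
   vertex 1.2 4.1 4.1
   vertex 0.6 4.9 2.5
   vertex 0.2 3.1 2.6
  endloop
 endfacet
 facet normal -0.768 -0.162 0.620
  outer loop
   vertex 1.2 4.1 4.1
   vertex 0.2 3.1 2.6
   vertex 1.4 0.1 3.3
  endloop
 endfacet
 facet normal -0.541 -0.191 0.819
  outer loop
   vertex 1.2 4.1 4.1
   vertex 1.4 0.1 3.3
   vertex 3.2 1.0 4.7
  endloop
 endfacet
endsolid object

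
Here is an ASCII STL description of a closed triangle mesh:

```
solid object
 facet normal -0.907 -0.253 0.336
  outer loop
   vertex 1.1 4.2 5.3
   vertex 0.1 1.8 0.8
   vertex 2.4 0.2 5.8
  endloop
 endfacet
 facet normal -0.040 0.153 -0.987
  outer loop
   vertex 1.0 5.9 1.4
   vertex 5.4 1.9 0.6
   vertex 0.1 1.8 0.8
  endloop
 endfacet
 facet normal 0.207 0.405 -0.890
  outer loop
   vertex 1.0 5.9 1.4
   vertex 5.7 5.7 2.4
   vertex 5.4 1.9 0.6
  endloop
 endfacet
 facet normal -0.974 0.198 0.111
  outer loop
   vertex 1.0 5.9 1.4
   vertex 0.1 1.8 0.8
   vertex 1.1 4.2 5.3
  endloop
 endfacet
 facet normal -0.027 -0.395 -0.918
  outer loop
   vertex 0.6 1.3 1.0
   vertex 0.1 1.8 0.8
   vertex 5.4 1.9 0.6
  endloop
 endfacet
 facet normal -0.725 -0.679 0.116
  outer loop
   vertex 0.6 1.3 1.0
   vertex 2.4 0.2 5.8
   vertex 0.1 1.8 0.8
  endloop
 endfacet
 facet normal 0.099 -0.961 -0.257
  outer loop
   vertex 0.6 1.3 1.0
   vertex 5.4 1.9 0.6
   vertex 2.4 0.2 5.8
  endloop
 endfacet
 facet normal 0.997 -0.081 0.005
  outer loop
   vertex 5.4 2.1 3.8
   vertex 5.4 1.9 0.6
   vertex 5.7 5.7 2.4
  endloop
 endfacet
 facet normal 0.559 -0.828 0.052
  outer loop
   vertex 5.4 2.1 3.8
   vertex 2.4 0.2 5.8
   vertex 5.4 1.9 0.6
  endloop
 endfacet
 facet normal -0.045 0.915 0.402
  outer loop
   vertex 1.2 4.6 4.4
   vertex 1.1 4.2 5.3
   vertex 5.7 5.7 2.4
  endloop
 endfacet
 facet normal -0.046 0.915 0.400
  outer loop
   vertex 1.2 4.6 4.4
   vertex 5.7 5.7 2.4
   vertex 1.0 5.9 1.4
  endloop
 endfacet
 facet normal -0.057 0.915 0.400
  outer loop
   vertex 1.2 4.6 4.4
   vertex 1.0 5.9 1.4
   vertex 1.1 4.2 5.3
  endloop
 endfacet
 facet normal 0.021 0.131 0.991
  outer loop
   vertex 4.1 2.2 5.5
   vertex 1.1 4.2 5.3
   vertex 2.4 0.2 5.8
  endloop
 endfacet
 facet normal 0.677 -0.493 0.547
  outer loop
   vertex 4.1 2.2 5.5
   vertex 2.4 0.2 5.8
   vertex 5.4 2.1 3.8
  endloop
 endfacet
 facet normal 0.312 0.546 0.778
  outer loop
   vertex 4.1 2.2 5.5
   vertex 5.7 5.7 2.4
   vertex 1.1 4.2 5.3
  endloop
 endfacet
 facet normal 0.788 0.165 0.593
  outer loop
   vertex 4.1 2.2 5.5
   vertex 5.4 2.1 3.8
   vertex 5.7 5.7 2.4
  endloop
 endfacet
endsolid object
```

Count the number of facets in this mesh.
16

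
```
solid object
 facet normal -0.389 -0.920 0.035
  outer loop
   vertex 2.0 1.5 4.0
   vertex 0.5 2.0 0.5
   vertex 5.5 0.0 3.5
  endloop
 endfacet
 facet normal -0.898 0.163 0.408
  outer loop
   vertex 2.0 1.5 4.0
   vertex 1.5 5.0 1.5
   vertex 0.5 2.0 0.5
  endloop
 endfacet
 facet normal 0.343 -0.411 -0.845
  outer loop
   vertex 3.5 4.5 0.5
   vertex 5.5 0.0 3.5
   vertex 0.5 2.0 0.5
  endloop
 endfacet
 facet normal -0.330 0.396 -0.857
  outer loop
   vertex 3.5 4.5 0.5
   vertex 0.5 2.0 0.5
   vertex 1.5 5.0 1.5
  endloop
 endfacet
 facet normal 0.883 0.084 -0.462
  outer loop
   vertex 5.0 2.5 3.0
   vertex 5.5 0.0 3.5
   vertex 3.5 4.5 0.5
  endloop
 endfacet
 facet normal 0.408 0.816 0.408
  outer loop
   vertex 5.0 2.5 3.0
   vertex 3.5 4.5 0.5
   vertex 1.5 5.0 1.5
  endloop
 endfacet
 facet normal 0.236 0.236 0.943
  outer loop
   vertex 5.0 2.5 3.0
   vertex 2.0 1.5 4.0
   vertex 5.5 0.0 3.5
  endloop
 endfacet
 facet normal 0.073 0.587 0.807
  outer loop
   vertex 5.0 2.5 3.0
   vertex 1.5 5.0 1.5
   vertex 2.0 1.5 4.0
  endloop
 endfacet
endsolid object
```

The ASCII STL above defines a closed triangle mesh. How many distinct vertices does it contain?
6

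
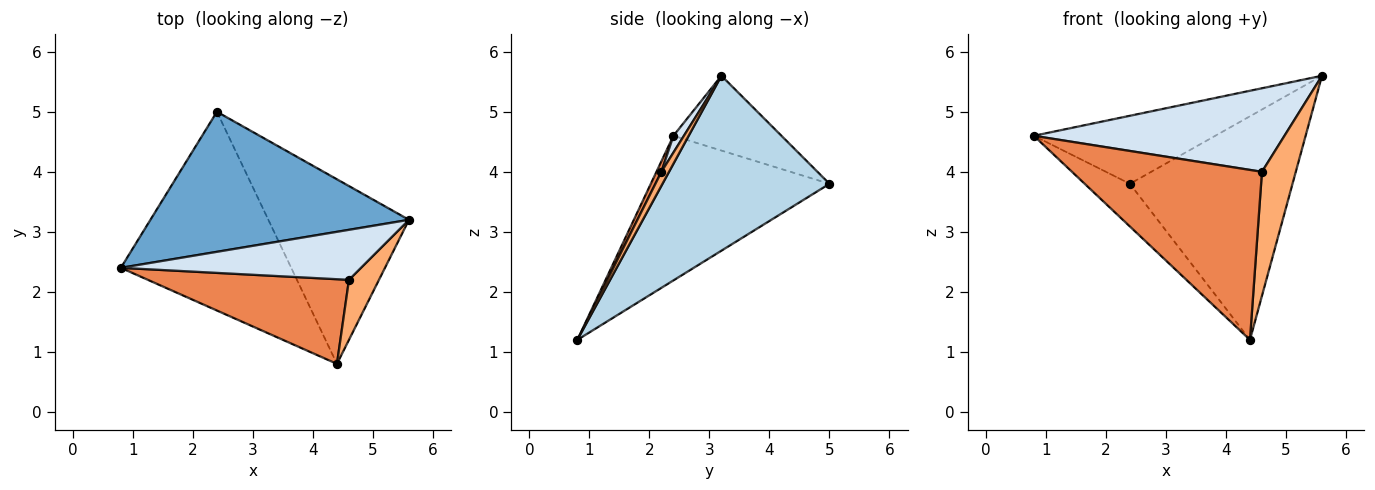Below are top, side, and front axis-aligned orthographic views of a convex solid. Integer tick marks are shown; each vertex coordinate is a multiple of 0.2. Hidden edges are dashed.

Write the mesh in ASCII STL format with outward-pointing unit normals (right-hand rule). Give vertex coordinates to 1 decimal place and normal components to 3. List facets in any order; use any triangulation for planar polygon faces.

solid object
 facet normal -0.252 0.423 0.871
  outer loop
   vertex 2.4 5.0 3.8
   vertex 0.8 2.4 4.6
   vertex 5.6 3.2 5.6
  endloop
 endfacet
 facet normal -0.639 0.162 -0.752
  outer loop
   vertex 4.4 0.8 1.2
   vertex 0.8 2.4 4.6
   vertex 2.4 5.0 3.8
  endloop
 endfacet
 facet normal 0.621 0.605 -0.499
  outer loop
   vertex 4.4 0.8 1.2
   vertex 2.4 5.0 3.8
   vertex 5.6 3.2 5.6
  endloop
 endfacet
 facet normal 0.036 -0.857 0.513
  outer loop
   vertex 4.6 2.2 4.0
   vertex 5.6 3.2 5.6
   vertex 0.8 2.4 4.6
  endloop
 endfacet
 facet normal 0.023 -0.895 0.446
  outer loop
   vertex 4.6 2.2 4.0
   vertex 0.8 2.4 4.6
   vertex 4.4 0.8 1.2
  endloop
 endfacet
 facet normal 0.199 -0.882 0.427
  outer loop
   vertex 4.6 2.2 4.0
   vertex 4.4 0.8 1.2
   vertex 5.6 3.2 5.6
  endloop
 endfacet
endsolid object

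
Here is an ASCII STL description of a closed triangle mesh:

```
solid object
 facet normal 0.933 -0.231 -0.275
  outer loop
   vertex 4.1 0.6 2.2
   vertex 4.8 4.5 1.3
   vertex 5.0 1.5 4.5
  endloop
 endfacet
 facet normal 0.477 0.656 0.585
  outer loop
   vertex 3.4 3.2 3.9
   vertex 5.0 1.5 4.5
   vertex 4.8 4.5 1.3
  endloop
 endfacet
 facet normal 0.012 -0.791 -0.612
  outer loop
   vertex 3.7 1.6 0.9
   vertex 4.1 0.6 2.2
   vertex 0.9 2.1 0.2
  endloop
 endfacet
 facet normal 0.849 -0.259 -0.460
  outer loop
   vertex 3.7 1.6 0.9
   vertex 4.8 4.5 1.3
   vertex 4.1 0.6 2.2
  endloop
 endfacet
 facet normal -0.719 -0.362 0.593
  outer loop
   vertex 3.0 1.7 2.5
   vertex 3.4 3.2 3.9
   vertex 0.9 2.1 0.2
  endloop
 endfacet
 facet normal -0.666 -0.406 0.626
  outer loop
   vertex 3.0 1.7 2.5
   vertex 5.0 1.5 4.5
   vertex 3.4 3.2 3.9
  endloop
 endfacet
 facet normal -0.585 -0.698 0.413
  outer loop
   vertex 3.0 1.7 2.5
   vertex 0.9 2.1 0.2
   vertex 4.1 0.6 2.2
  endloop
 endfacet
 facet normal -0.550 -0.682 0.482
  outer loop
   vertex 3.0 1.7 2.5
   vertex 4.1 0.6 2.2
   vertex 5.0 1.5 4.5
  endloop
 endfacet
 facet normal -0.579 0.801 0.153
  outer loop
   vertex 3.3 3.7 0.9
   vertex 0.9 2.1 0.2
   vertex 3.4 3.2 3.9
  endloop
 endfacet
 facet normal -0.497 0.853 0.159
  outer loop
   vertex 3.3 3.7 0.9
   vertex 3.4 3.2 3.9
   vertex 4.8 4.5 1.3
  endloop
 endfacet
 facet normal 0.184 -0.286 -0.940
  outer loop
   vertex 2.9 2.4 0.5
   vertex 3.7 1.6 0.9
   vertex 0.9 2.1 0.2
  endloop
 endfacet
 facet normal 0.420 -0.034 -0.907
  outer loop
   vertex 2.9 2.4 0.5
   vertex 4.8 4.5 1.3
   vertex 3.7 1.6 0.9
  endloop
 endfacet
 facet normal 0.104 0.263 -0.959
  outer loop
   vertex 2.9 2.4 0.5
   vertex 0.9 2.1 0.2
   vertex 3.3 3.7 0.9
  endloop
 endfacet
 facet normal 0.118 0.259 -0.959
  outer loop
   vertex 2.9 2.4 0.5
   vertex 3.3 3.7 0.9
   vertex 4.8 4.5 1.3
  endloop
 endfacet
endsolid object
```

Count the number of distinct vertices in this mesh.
9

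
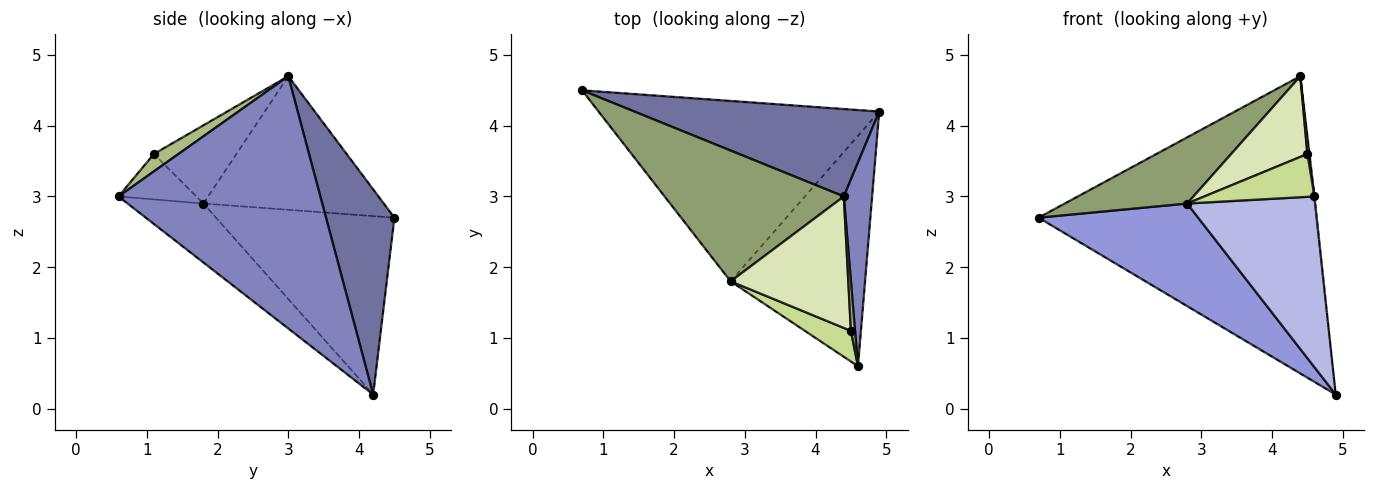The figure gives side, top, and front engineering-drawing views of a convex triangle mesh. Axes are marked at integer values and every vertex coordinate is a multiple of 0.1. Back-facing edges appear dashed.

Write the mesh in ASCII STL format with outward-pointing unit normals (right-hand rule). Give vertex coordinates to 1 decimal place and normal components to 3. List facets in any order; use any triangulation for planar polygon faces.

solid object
 facet normal 0.230 0.934 0.275
  outer loop
   vertex 4.4 3.0 4.7
   vertex 4.9 4.2 0.2
   vertex 0.7 4.5 2.7
  endloop
 endfacet
 facet normal 0.994 0.004 0.111
  outer loop
   vertex 4.4 3.0 4.7
   vertex 4.6 0.6 3.0
   vertex 4.9 4.2 0.2
  endloop
 endfacet
 facet normal -0.484 -0.433 -0.761
  outer loop
   vertex 2.8 1.8 2.9
   vertex 0.7 4.5 2.7
   vertex 4.9 4.2 0.2
  endloop
 endfacet
 facet normal -0.332 -0.562 -0.758
  outer loop
   vertex 2.8 1.8 2.9
   vertex 4.9 4.2 0.2
   vertex 4.6 0.6 3.0
  endloop
 endfacet
 facet normal -0.554 -0.376 0.743
  outer loop
   vertex 2.8 1.8 2.9
   vertex 4.4 3.0 4.7
   vertex 0.7 4.5 2.7
  endloop
 endfacet
 facet normal 0.970 -0.082 0.230
  outer loop
   vertex 4.5 1.1 3.6
   vertex 4.6 0.6 3.0
   vertex 4.4 3.0 4.7
  endloop
 endfacet
 facet normal -0.498 -0.705 0.505
  outer loop
   vertex 4.5 1.1 3.6
   vertex 2.8 1.8 2.9
   vertex 4.6 0.6 3.0
  endloop
 endfacet
 facet normal -0.493 -0.455 0.742
  outer loop
   vertex 4.5 1.1 3.6
   vertex 4.4 3.0 4.7
   vertex 2.8 1.8 2.9
  endloop
 endfacet
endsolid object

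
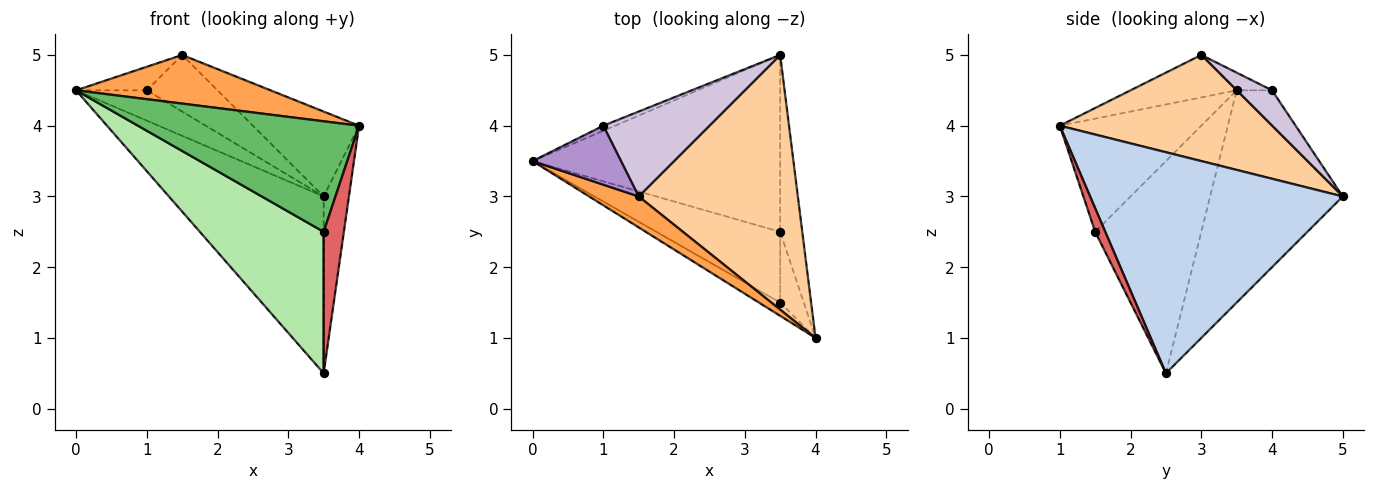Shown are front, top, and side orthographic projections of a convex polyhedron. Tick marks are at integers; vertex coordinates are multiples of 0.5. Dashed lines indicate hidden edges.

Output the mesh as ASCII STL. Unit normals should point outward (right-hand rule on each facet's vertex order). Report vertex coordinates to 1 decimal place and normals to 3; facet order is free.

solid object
 facet normal -0.518 0.605 -0.605
  outer loop
   vertex 3.5 2.5 0.5
   vertex 0.0 3.5 4.5
   vertex 3.5 5.0 3.0
  endloop
 endfacet
 facet normal 0.990 0.099 -0.099
  outer loop
   vertex 3.5 2.5 0.5
   vertex 3.5 5.0 3.0
   vertex 4.0 1.0 4.0
  endloop
 endfacet
 facet normal -0.418 -0.766 0.488
  outer loop
   vertex 1.5 3.0 5.0
   vertex 0.0 3.5 4.5
   vertex 4.0 1.0 4.0
  endloop
 endfacet
 facet normal 0.535 0.267 0.802
  outer loop
   vertex 1.5 3.0 5.0
   vertex 4.0 1.0 4.0
   vertex 3.5 5.0 3.0
  endloop
 endfacet
 facet normal -0.536 -0.838 -0.101
  outer loop
   vertex 3.5 1.5 2.5
   vertex 4.0 1.0 4.0
   vertex 0.0 3.5 4.5
  endloop
 endfacet
 facet normal -0.608 -0.710 -0.355
  outer loop
   vertex 3.5 1.5 2.5
   vertex 0.0 3.5 4.5
   vertex 3.5 2.5 0.5
  endloop
 endfacet
 facet normal 0.408 -0.816 -0.408
  outer loop
   vertex 3.5 1.5 2.5
   vertex 3.5 2.5 0.5
   vertex 4.0 1.0 4.0
  endloop
 endfacet
 facet normal -0.442 0.885 -0.147
  outer loop
   vertex 1.0 4.0 4.5
   vertex 3.5 5.0 3.0
   vertex 0.0 3.5 4.5
  endloop
 endfacet
 facet normal -0.183 0.365 0.913
  outer loop
   vertex 1.0 4.0 4.5
   vertex 0.0 3.5 4.5
   vertex 1.5 3.0 5.0
  endloop
 endfacet
 facet normal 0.267 0.535 0.802
  outer loop
   vertex 1.0 4.0 4.5
   vertex 1.5 3.0 5.0
   vertex 3.5 5.0 3.0
  endloop
 endfacet
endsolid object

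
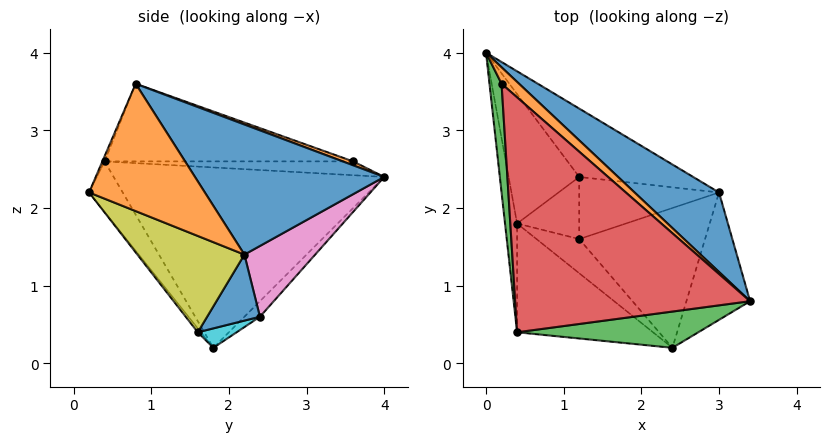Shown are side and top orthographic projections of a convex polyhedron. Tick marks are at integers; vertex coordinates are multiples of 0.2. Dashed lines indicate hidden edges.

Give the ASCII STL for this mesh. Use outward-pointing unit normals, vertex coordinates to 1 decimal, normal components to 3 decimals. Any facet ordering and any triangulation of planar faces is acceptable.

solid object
 facet normal 0.565 0.739 0.367
  outer loop
   vertex 3.0 2.2 1.4
   vertex 0.0 4.0 2.4
   vertex 3.4 0.8 3.6
  endloop
 endfacet
 facet normal 0.816 -0.408 -0.408
  outer loop
   vertex 3.0 2.2 1.4
   vertex 3.4 0.8 3.6
   vertex 2.4 0.2 2.2
  endloop
 endfacet
 facet normal -0.011 -0.916 0.401
  outer loop
   vertex 0.4 0.4 2.6
   vertex 2.4 0.2 2.2
   vertex 3.4 0.8 3.6
  endloop
 endfacet
 facet normal -0.991 -0.114 -0.066
  outer loop
   vertex 0.4 0.4 2.6
   vertex 0.0 4.0 2.4
   vertex 0.4 1.8 0.2
  endloop
 endfacet
 facet normal -0.184 -0.849 -0.495
  outer loop
   vertex 0.4 0.4 2.6
   vertex 0.4 1.8 0.2
   vertex 2.4 0.2 2.2
  endloop
 endfacet
 facet normal -0.157 0.684 -0.712
  outer loop
   vertex 1.2 2.4 0.6
   vertex 0.4 1.8 0.2
   vertex 0.0 4.0 2.4
  endloop
 endfacet
 facet normal 0.314 0.804 -0.505
  outer loop
   vertex 1.2 2.4 0.6
   vertex 0.0 4.0 2.4
   vertex 3.0 2.2 1.4
  endloop
 endfacet
 facet normal -0.054 -0.805 -0.591
  outer loop
   vertex 1.2 1.6 0.4
   vertex 2.4 0.2 2.2
   vertex 0.4 1.8 0.2
  endloop
 endfacet
 facet normal 0.544 -0.447 -0.710
  outer loop
   vertex 1.2 1.6 0.4
   vertex 3.0 2.2 1.4
   vertex 2.4 0.2 2.2
  endloop
 endfacet
 facet normal 0.290 0.232 -0.928
  outer loop
   vertex 1.2 1.6 0.4
   vertex 0.4 1.8 0.2
   vertex 1.2 2.4 0.6
  endloop
 endfacet
 facet normal 0.416 0.220 -0.882
  outer loop
   vertex 1.2 1.6 0.4
   vertex 1.2 2.4 0.6
   vertex 3.0 2.2 1.4
  endloop
 endfacet
 facet normal 0.186 0.512 0.838
  outer loop
   vertex 0.2 3.6 2.6
   vertex 3.4 0.8 3.6
   vertex 0.0 4.0 2.4
  endloop
 endfacet
 facet normal -0.752 -0.047 0.658
  outer loop
   vertex 0.2 3.6 2.6
   vertex 0.0 4.0 2.4
   vertex 0.4 0.4 2.6
  endloop
 endfacet
 facet normal -0.314 -0.020 0.949
  outer loop
   vertex 0.2 3.6 2.6
   vertex 0.4 0.4 2.6
   vertex 3.4 0.8 3.6
  endloop
 endfacet
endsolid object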